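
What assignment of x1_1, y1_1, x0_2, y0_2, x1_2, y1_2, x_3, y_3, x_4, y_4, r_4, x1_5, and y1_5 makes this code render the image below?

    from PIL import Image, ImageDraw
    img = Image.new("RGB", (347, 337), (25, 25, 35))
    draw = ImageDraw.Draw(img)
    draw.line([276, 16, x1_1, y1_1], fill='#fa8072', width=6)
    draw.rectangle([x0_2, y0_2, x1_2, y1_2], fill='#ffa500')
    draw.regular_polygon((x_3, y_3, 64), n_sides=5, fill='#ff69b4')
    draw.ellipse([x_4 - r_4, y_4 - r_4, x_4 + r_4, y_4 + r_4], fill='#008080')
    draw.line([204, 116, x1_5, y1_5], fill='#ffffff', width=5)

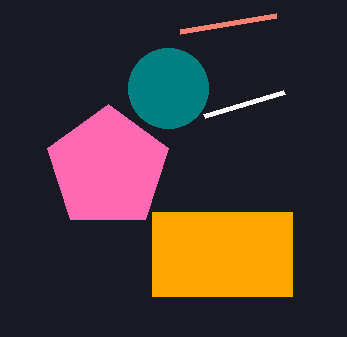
x1_1 = 180, y1_1 = 32, x0_2 = 152, y0_2 = 212, x1_2 = 292, y1_2 = 296, x_3 = 108, y_3 = 168, x_4 = 168, y_4 = 88, r_4 = 40, x1_5 = 284, y1_5 = 92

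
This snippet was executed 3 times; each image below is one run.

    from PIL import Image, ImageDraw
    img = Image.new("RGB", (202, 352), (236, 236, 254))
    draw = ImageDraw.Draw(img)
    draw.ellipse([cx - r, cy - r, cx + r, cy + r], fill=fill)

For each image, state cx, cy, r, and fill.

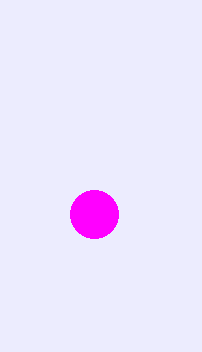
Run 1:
cx = 94; cy = 214; r = 24; fill = 'magenta'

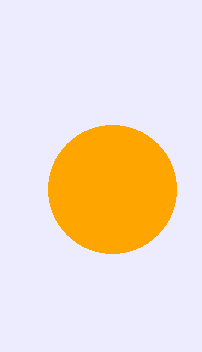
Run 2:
cx = 112
cy = 189
r = 64
fill = 'orange'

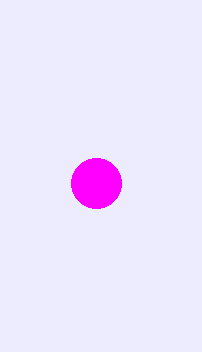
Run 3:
cx = 96; cy = 183; r = 25; fill = 'magenta'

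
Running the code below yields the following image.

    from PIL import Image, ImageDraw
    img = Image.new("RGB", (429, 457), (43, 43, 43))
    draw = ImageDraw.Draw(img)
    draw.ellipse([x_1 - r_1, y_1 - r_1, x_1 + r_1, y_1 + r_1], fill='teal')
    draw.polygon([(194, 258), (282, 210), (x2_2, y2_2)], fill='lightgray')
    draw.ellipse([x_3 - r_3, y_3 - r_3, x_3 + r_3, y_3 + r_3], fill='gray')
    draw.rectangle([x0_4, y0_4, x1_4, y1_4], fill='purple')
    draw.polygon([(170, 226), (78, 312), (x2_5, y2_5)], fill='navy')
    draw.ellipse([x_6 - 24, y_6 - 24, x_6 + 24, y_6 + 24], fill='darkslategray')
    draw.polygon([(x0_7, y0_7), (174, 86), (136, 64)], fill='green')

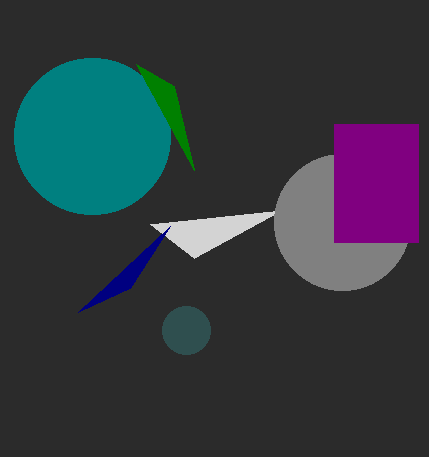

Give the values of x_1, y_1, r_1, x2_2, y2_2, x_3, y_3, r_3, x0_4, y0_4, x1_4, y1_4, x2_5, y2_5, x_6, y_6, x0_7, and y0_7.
x_1 = 92
y_1 = 136
r_1 = 78
x2_2 = 150
y2_2 = 224
x_3 = 342
y_3 = 222
r_3 = 68
x0_4 = 334
y0_4 = 124
x1_4 = 418
y1_4 = 242
x2_5 = 130
y2_5 = 288
x_6 = 186
y_6 = 330
x0_7 = 194
y0_7 = 170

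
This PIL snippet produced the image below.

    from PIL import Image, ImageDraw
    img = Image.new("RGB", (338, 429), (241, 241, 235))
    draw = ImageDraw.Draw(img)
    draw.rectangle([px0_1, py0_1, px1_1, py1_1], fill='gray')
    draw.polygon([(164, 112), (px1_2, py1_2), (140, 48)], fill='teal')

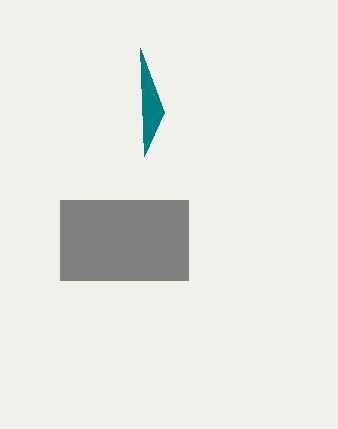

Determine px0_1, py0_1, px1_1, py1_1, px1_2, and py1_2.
px0_1 = 60
py0_1 = 200
px1_1 = 188
py1_1 = 280
px1_2 = 144
py1_2 = 156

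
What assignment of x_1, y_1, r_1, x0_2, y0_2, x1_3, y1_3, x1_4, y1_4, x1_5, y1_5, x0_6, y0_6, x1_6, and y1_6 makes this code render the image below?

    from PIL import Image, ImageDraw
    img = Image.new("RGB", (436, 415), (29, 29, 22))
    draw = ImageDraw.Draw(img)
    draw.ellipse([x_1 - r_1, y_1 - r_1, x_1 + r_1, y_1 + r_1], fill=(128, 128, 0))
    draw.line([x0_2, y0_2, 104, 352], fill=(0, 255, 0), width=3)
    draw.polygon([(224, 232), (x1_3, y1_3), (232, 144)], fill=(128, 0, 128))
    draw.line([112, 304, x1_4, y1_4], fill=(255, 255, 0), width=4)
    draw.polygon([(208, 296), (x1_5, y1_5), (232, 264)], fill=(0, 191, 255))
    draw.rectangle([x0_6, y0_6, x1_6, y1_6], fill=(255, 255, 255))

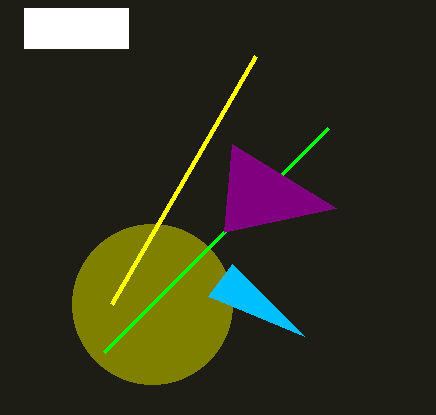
x_1 = 152
y_1 = 304
r_1 = 80
x0_2 = 328
y0_2 = 128
x1_3 = 336
y1_3 = 208
x1_4 = 256
y1_4 = 56
x1_5 = 304
y1_5 = 336
x0_6 = 24
y0_6 = 8
x1_6 = 128
y1_6 = 48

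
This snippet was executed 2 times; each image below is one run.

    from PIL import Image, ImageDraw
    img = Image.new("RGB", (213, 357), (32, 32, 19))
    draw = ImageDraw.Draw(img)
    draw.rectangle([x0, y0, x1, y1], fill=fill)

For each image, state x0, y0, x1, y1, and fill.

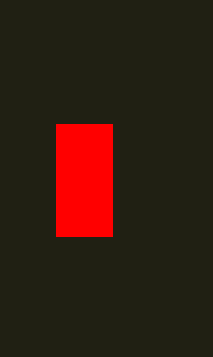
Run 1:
x0 = 56; y0 = 124; x1 = 112; y1 = 236; fill = 'red'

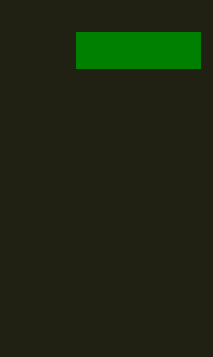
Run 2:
x0 = 76
y0 = 32
x1 = 200
y1 = 68
fill = 'green'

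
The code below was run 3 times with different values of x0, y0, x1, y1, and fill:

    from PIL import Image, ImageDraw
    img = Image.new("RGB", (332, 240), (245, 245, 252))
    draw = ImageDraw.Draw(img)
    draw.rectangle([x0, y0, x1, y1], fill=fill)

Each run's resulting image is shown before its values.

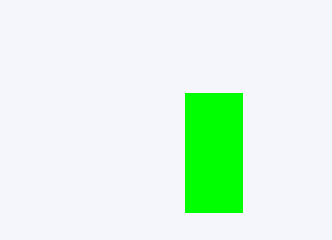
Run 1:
x0 = 185, y0 = 93, x1 = 242, y1 = 212, fill = 'lime'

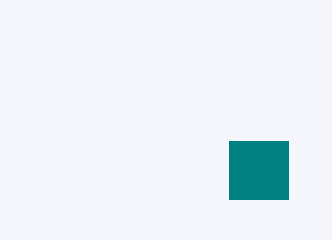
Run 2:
x0 = 229, y0 = 141, x1 = 288, y1 = 199, fill = 'teal'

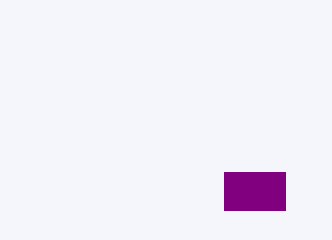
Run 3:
x0 = 224
y0 = 172
x1 = 285
y1 = 210
fill = 'purple'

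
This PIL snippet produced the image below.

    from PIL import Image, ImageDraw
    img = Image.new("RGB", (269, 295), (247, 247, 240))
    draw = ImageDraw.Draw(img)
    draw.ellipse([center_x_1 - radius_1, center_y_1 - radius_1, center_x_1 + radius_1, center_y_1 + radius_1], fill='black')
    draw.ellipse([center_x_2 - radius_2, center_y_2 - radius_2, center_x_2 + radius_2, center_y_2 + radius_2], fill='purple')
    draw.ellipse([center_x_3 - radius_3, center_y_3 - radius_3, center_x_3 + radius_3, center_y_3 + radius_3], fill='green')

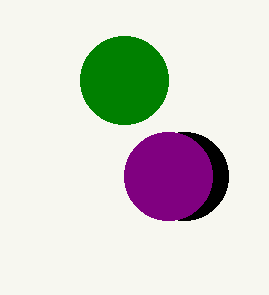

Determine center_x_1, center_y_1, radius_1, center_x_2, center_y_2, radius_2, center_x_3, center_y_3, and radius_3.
center_x_1 = 184
center_y_1 = 176
radius_1 = 44
center_x_2 = 168
center_y_2 = 176
radius_2 = 44
center_x_3 = 124
center_y_3 = 80
radius_3 = 44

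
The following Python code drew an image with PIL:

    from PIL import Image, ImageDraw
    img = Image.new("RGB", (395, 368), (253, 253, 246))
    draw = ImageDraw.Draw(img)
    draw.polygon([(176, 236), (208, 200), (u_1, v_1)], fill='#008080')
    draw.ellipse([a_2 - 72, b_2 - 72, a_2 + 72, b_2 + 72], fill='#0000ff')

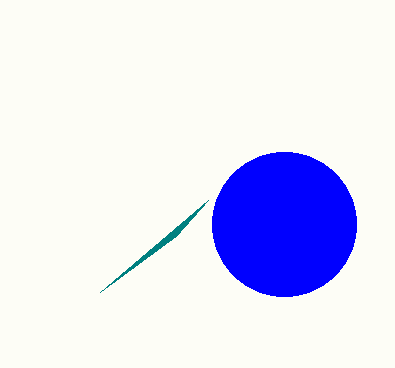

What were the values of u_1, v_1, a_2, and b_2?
u_1 = 100
v_1 = 292
a_2 = 284
b_2 = 224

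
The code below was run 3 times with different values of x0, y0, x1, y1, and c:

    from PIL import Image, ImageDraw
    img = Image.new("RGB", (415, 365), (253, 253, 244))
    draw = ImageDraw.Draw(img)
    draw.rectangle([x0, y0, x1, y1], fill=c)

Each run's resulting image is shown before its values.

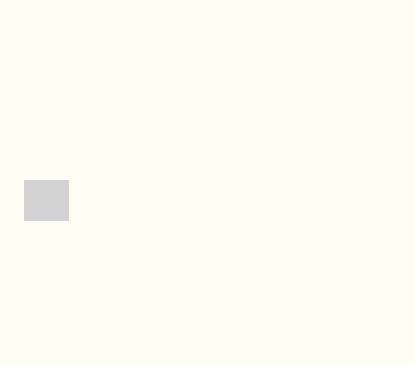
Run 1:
x0 = 24
y0 = 180
x1 = 68
y1 = 220
c = 'lightgray'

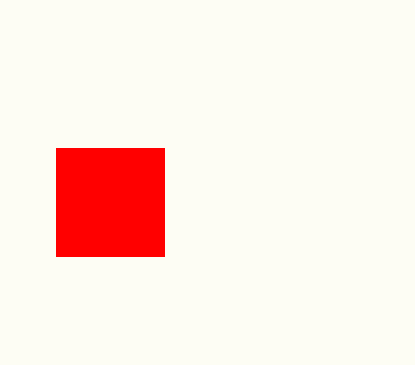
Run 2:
x0 = 56; y0 = 148; x1 = 164; y1 = 256; c = 'red'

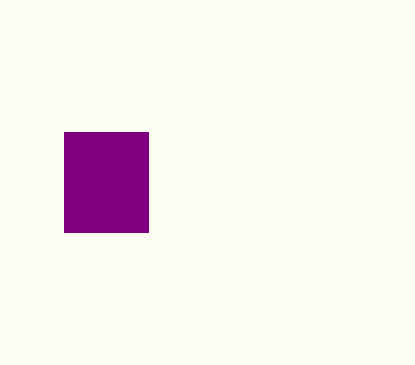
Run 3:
x0 = 64
y0 = 132
x1 = 148
y1 = 232
c = 'purple'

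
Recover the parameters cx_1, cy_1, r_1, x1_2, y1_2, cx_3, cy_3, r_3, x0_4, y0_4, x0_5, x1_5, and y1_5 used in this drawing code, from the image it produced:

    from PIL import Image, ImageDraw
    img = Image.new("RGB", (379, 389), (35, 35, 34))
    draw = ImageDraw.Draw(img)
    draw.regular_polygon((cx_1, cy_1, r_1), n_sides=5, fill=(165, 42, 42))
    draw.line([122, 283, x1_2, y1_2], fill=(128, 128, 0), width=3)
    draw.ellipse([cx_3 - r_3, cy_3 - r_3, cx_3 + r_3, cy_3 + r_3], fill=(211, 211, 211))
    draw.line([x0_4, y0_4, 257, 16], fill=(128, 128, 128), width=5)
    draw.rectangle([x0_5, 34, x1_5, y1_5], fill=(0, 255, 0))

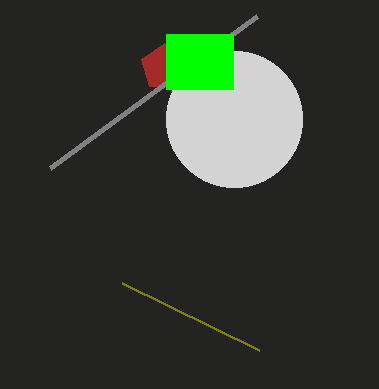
cx_1 = 164; cy_1 = 67; r_1 = 24; x1_2 = 259; y1_2 = 350; cx_3 = 234; cy_3 = 119; r_3 = 68; x0_4 = 50; y0_4 = 168; x0_5 = 166; x1_5 = 233; y1_5 = 89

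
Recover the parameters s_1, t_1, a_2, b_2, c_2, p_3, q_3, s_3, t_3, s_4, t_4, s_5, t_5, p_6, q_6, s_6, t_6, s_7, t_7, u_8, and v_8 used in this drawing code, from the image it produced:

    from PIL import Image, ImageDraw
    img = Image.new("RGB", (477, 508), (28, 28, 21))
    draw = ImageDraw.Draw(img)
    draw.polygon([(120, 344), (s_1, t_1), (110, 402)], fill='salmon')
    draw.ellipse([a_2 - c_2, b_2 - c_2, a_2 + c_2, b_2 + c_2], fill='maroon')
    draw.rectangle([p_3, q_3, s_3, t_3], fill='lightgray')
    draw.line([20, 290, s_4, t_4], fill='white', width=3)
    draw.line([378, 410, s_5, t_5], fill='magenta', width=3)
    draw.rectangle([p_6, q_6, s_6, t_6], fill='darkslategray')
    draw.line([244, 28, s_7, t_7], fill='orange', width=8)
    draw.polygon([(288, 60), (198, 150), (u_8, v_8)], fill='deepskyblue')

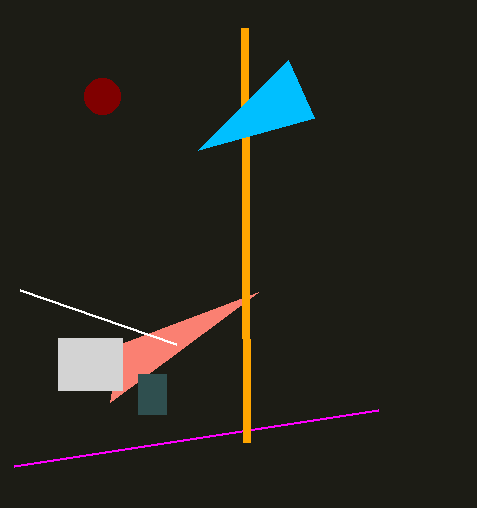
s_1 = 258, t_1 = 292, a_2 = 102, b_2 = 96, c_2 = 18, p_3 = 58, q_3 = 338, s_3 = 122, t_3 = 390, s_4 = 176, t_4 = 344, s_5 = 14, t_5 = 466, p_6 = 138, q_6 = 374, s_6 = 166, t_6 = 414, s_7 = 246, t_7 = 442, u_8 = 314, v_8 = 118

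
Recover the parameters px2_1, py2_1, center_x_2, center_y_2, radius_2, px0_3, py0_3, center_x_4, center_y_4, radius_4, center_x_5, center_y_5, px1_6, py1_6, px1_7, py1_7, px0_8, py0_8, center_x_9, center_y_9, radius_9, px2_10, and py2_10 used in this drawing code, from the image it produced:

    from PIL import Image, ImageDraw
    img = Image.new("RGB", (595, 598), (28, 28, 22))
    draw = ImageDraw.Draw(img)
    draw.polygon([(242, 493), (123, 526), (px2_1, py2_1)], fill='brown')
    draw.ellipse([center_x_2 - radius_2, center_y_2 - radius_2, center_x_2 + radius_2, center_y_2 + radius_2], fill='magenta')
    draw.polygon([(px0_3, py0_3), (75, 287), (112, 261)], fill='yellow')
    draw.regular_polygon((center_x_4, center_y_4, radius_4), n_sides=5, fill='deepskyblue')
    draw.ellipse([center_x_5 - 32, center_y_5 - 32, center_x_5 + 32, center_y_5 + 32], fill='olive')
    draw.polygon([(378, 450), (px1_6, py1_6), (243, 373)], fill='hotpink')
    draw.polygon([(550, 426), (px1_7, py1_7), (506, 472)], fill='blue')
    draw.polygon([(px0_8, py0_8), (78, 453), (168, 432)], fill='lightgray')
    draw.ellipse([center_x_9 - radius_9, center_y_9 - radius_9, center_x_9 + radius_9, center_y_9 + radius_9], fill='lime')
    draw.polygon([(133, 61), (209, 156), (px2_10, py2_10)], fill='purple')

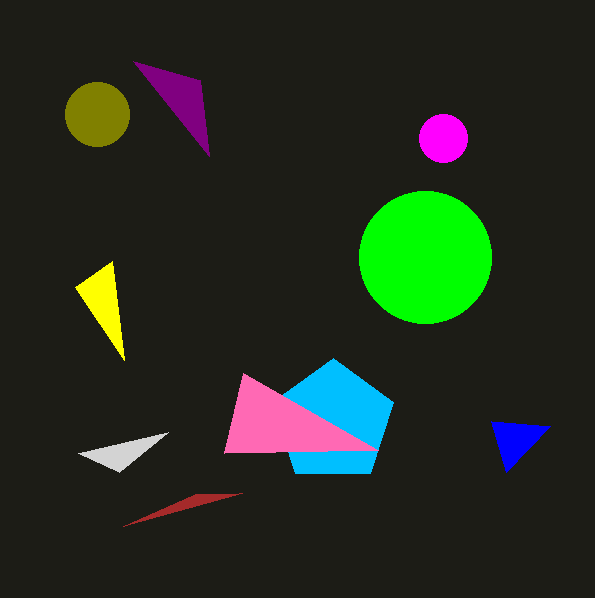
px2_1 = 195; py2_1 = 494; center_x_2 = 443; center_y_2 = 138; radius_2 = 24; px0_3 = 124; py0_3 = 360; center_x_4 = 333; center_y_4 = 422; radius_4 = 64; center_x_5 = 97; center_y_5 = 114; px1_6 = 224; py1_6 = 453; px1_7 = 491; py1_7 = 421; px0_8 = 119; py0_8 = 472; center_x_9 = 425; center_y_9 = 257; radius_9 = 66; px2_10 = 200; py2_10 = 80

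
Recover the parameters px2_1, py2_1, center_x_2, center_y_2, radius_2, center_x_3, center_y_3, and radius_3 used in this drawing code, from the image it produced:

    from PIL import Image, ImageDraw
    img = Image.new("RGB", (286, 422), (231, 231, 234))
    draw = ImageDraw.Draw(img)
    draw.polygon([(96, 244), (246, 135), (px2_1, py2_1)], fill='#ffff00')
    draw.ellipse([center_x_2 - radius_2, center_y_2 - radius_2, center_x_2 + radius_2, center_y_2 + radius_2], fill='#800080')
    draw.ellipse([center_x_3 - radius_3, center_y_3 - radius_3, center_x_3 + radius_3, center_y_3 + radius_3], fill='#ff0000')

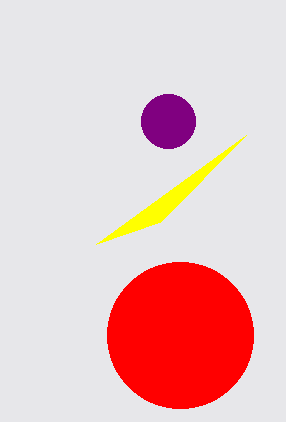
px2_1 = 160, py2_1 = 222, center_x_2 = 168, center_y_2 = 121, radius_2 = 27, center_x_3 = 180, center_y_3 = 335, radius_3 = 73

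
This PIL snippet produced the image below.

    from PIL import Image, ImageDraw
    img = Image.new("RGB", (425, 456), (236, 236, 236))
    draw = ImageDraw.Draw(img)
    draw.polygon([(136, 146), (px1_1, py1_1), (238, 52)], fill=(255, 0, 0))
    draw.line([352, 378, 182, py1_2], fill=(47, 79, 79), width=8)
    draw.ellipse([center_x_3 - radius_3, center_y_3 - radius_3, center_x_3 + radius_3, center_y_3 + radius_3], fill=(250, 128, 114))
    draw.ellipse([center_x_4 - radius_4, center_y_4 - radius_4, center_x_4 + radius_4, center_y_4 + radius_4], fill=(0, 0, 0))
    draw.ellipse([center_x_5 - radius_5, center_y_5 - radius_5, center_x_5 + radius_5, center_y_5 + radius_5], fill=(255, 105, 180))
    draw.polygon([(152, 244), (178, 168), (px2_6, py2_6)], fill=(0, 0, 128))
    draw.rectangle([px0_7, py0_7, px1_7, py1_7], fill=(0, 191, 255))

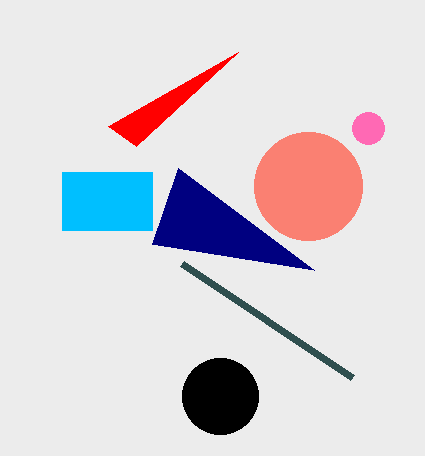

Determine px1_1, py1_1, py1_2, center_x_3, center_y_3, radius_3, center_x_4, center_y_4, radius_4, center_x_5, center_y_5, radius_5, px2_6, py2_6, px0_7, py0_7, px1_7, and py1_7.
px1_1 = 108
py1_1 = 126
py1_2 = 264
center_x_3 = 308
center_y_3 = 186
radius_3 = 54
center_x_4 = 220
center_y_4 = 396
radius_4 = 38
center_x_5 = 368
center_y_5 = 128
radius_5 = 16
px2_6 = 314
py2_6 = 270
px0_7 = 62
py0_7 = 172
px1_7 = 152
py1_7 = 230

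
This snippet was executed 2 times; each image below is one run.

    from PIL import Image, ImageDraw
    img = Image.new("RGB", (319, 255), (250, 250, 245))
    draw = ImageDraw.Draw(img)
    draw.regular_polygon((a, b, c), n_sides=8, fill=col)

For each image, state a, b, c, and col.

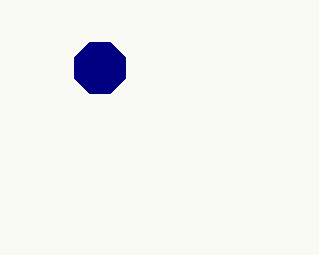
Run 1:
a = 100, b = 68, c = 28, col = 'navy'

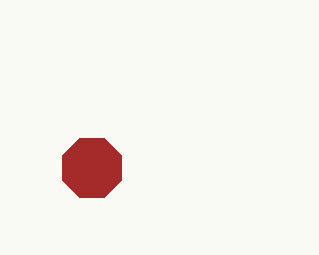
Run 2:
a = 92
b = 168
c = 32
col = 'brown'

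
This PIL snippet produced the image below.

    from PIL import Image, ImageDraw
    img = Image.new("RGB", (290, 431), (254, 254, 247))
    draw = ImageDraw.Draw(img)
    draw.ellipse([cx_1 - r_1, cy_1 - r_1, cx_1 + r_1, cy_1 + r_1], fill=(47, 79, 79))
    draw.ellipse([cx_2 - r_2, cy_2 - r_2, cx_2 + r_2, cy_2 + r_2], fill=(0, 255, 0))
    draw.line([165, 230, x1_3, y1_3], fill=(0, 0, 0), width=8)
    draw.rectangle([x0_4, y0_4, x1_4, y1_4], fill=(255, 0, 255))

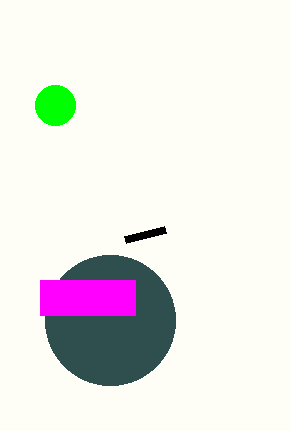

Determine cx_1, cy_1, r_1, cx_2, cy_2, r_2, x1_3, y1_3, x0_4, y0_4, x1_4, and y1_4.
cx_1 = 110
cy_1 = 320
r_1 = 65
cx_2 = 55
cy_2 = 105
r_2 = 20
x1_3 = 125
y1_3 = 240
x0_4 = 40
y0_4 = 280
x1_4 = 135
y1_4 = 315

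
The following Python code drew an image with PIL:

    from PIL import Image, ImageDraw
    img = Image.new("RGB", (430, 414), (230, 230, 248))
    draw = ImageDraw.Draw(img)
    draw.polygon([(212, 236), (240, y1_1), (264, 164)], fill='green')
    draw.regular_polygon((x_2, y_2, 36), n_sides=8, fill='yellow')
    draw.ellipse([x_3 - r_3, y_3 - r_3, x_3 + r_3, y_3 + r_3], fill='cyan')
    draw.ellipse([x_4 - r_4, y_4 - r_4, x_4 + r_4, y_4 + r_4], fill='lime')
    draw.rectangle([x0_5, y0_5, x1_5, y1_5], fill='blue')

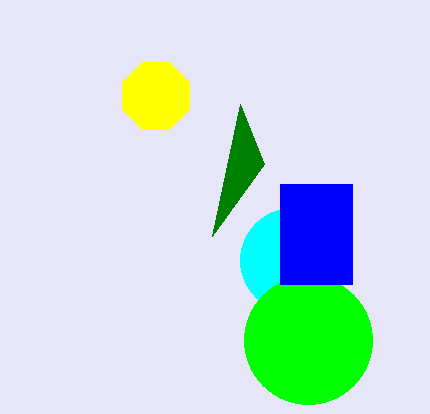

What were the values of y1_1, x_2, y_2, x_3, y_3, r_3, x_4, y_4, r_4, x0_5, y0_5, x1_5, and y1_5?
y1_1 = 104
x_2 = 156
y_2 = 96
x_3 = 292
y_3 = 260
r_3 = 52
x_4 = 308
y_4 = 340
r_4 = 64
x0_5 = 280
y0_5 = 184
x1_5 = 352
y1_5 = 284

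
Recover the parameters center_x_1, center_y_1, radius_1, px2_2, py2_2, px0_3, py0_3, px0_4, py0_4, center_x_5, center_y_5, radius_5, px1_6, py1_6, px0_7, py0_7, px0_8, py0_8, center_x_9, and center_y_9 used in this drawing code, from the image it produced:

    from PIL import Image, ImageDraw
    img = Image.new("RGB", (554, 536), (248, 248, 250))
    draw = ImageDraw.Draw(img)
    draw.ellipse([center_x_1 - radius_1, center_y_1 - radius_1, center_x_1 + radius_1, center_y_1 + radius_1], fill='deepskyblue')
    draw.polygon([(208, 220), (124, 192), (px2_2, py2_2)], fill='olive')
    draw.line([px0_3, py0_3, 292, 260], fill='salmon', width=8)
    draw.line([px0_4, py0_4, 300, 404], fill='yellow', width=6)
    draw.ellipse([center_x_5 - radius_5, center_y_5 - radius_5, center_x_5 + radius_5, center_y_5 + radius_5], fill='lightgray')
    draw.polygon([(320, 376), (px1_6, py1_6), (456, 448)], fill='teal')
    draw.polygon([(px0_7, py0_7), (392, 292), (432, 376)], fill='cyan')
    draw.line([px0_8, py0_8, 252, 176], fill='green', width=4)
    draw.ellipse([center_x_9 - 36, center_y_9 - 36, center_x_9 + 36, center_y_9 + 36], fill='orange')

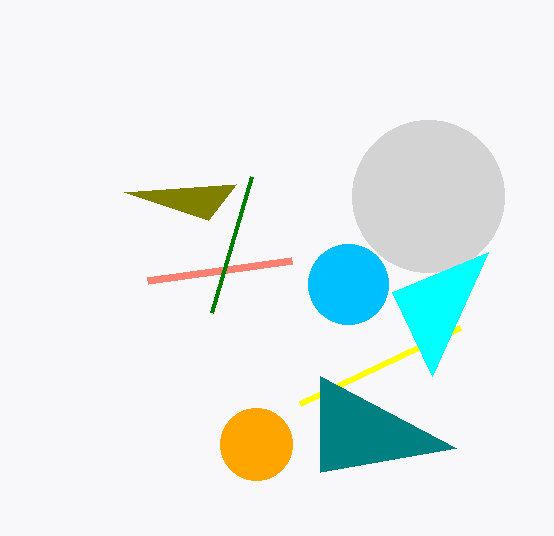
center_x_1 = 348, center_y_1 = 284, radius_1 = 40, px2_2 = 236, py2_2 = 184, px0_3 = 148, py0_3 = 280, px0_4 = 460, py0_4 = 328, center_x_5 = 428, center_y_5 = 196, radius_5 = 76, px1_6 = 320, py1_6 = 472, px0_7 = 488, py0_7 = 252, px0_8 = 212, py0_8 = 312, center_x_9 = 256, center_y_9 = 444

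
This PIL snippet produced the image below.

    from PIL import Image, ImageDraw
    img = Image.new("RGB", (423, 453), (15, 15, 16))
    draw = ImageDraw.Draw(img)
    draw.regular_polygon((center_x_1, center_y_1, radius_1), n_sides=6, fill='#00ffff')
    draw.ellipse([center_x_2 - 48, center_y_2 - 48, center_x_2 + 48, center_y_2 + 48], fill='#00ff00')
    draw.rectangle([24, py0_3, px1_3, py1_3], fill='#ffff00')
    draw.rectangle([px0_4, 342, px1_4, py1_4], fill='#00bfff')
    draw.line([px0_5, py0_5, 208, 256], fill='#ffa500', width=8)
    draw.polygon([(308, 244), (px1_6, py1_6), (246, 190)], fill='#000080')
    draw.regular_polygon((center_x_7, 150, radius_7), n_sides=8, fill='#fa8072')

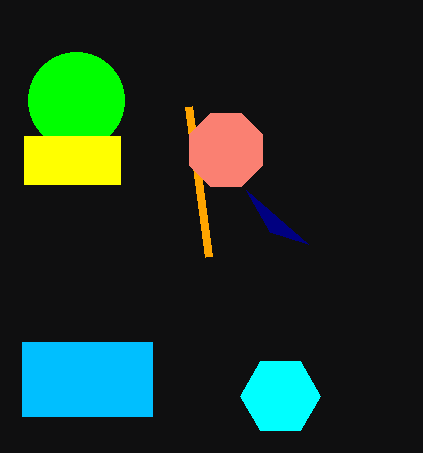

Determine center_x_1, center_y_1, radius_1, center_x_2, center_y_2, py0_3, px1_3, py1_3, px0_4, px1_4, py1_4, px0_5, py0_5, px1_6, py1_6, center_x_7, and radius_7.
center_x_1 = 280; center_y_1 = 396; radius_1 = 40; center_x_2 = 76; center_y_2 = 100; py0_3 = 136; px1_3 = 120; py1_3 = 184; px0_4 = 22; px1_4 = 152; py1_4 = 416; px0_5 = 188; py0_5 = 106; px1_6 = 270; py1_6 = 232; center_x_7 = 226; radius_7 = 40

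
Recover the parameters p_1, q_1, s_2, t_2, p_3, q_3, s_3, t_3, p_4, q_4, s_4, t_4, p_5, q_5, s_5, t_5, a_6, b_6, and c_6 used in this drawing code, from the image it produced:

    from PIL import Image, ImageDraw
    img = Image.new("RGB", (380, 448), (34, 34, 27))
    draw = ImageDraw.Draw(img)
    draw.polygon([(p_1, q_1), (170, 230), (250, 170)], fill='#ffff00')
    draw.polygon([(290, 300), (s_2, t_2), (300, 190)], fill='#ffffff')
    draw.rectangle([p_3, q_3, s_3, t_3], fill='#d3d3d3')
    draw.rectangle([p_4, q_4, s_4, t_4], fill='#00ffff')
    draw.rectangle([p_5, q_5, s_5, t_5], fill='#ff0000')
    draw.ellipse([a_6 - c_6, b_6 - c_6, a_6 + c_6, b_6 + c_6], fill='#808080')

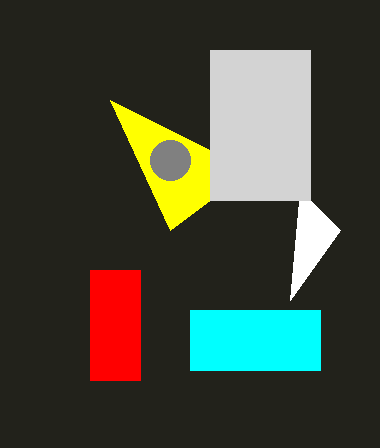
p_1 = 110
q_1 = 100
s_2 = 340
t_2 = 230
p_3 = 210
q_3 = 50
s_3 = 310
t_3 = 200
p_4 = 190
q_4 = 310
s_4 = 320
t_4 = 370
p_5 = 90
q_5 = 270
s_5 = 140
t_5 = 380
a_6 = 170
b_6 = 160
c_6 = 20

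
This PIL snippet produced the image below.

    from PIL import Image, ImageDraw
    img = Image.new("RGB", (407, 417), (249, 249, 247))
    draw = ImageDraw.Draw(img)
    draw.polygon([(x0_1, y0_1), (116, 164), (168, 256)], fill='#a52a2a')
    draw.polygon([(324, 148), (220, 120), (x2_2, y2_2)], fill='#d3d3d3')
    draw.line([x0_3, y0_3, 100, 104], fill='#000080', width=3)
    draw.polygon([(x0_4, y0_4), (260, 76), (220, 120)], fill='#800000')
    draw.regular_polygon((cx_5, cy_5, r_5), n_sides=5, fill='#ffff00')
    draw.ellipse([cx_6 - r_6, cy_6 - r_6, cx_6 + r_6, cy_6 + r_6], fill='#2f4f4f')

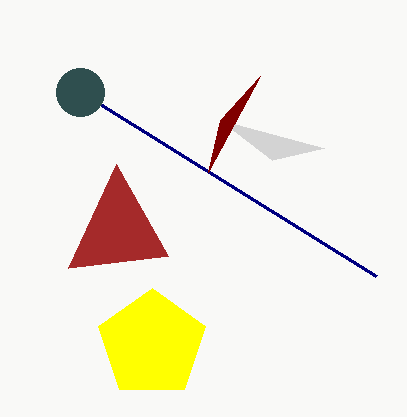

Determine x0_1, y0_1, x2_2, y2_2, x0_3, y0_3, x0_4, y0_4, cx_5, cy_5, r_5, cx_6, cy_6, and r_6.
x0_1 = 68
y0_1 = 268
x2_2 = 272
y2_2 = 160
x0_3 = 376
y0_3 = 276
x0_4 = 208
y0_4 = 172
cx_5 = 152
cy_5 = 344
r_5 = 56
cx_6 = 80
cy_6 = 92
r_6 = 24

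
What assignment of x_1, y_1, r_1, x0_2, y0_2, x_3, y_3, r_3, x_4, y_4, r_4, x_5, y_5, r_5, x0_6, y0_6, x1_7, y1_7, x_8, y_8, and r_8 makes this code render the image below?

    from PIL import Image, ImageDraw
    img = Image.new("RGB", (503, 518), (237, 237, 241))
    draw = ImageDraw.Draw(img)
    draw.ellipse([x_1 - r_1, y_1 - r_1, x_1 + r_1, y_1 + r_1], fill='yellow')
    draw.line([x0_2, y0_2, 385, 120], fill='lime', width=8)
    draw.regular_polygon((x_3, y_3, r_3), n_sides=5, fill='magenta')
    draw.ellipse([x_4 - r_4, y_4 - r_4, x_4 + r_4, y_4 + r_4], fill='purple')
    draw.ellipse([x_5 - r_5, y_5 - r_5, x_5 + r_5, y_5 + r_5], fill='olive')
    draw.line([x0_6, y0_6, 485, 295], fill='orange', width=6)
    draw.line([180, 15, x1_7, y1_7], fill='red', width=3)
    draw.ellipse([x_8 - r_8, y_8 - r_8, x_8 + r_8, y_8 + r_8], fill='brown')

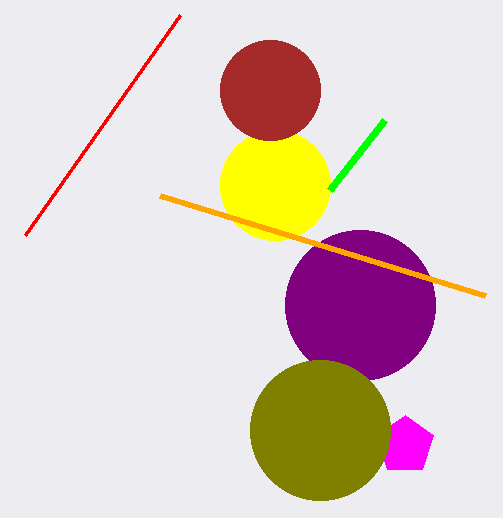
x_1 = 275, y_1 = 185, r_1 = 55, x0_2 = 330, y0_2 = 190, x_3 = 405, y_3 = 445, r_3 = 30, x_4 = 360, y_4 = 305, r_4 = 75, x_5 = 320, y_5 = 430, r_5 = 70, x0_6 = 160, y0_6 = 195, x1_7 = 25, y1_7 = 235, x_8 = 270, y_8 = 90, r_8 = 50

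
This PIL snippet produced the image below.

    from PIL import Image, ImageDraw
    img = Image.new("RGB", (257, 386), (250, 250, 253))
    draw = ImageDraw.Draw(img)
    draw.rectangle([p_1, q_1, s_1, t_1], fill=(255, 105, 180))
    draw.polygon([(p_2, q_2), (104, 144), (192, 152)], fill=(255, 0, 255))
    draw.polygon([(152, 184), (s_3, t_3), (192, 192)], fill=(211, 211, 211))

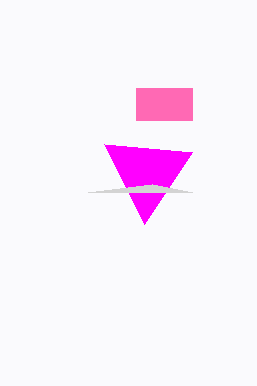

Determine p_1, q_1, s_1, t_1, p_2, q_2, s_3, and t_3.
p_1 = 136
q_1 = 88
s_1 = 192
t_1 = 120
p_2 = 144
q_2 = 224
s_3 = 88
t_3 = 192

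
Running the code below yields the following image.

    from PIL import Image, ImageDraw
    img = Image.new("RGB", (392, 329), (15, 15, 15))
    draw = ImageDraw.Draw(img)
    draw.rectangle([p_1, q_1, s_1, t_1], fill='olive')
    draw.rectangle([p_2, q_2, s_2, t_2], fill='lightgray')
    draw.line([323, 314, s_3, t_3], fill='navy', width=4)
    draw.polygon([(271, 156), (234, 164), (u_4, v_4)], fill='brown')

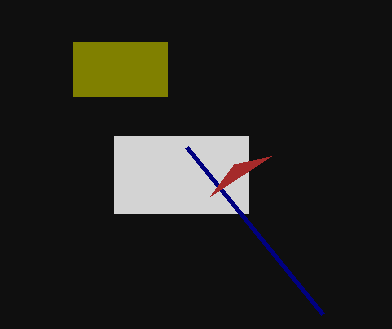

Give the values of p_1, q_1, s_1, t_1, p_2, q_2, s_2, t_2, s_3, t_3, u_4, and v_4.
p_1 = 73
q_1 = 42
s_1 = 167
t_1 = 96
p_2 = 114
q_2 = 136
s_2 = 248
t_2 = 213
s_3 = 187
t_3 = 147
u_4 = 210
v_4 = 196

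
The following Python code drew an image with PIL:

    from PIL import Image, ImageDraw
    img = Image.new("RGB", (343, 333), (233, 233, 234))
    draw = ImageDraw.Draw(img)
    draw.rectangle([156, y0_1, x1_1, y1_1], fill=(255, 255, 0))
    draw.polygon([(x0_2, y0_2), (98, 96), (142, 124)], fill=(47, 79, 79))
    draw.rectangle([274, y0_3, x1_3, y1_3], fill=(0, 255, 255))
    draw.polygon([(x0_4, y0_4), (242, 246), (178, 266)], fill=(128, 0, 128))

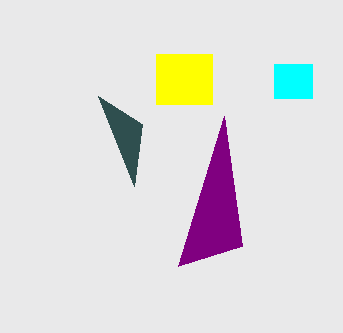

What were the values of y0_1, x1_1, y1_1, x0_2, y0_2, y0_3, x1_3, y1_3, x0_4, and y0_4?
y0_1 = 54; x1_1 = 212; y1_1 = 104; x0_2 = 134; y0_2 = 186; y0_3 = 64; x1_3 = 312; y1_3 = 98; x0_4 = 224; y0_4 = 116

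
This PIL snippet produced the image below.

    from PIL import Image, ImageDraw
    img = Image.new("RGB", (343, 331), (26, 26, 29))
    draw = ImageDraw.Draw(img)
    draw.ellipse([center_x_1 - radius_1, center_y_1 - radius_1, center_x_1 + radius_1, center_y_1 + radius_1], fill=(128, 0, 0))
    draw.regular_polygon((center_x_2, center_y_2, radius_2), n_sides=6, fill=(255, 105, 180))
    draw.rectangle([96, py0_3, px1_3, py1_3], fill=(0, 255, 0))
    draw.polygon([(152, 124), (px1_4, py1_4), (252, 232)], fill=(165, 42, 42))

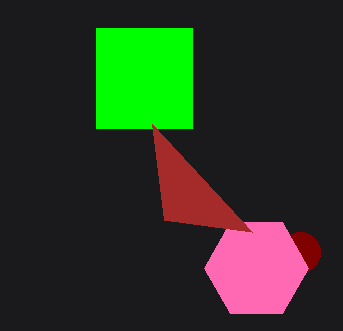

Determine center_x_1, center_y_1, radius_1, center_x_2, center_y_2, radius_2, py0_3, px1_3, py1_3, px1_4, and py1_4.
center_x_1 = 300
center_y_1 = 252
radius_1 = 20
center_x_2 = 256
center_y_2 = 268
radius_2 = 52
py0_3 = 28
px1_3 = 192
py1_3 = 128
px1_4 = 164
py1_4 = 220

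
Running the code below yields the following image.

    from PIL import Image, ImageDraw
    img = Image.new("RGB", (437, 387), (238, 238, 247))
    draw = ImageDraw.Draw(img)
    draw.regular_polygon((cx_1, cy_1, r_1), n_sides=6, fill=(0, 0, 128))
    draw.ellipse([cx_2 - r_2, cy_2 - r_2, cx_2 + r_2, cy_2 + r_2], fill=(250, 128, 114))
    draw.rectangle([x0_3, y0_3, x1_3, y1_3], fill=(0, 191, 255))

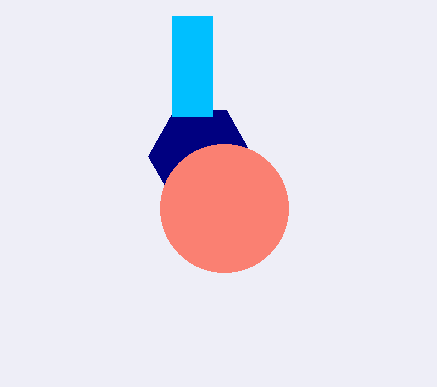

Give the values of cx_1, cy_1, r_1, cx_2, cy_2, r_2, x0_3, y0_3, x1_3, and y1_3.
cx_1 = 200, cy_1 = 156, r_1 = 52, cx_2 = 224, cy_2 = 208, r_2 = 64, x0_3 = 172, y0_3 = 16, x1_3 = 212, y1_3 = 116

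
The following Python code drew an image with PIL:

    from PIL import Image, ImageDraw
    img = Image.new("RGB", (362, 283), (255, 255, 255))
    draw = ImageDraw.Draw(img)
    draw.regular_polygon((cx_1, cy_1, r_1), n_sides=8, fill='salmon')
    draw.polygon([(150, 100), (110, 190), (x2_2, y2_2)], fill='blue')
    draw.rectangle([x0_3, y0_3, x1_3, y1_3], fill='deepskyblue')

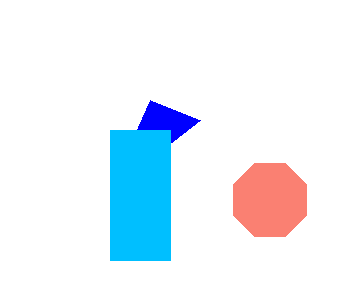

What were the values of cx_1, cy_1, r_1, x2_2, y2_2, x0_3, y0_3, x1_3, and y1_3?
cx_1 = 270
cy_1 = 200
r_1 = 40
x2_2 = 200
y2_2 = 120
x0_3 = 110
y0_3 = 130
x1_3 = 170
y1_3 = 260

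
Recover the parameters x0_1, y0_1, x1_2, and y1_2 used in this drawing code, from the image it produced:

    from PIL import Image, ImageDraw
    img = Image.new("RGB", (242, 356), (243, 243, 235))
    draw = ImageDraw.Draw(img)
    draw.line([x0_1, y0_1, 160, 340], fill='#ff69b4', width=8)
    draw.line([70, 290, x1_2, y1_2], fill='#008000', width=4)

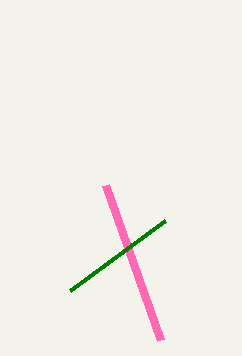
x0_1 = 105
y0_1 = 185
x1_2 = 165
y1_2 = 220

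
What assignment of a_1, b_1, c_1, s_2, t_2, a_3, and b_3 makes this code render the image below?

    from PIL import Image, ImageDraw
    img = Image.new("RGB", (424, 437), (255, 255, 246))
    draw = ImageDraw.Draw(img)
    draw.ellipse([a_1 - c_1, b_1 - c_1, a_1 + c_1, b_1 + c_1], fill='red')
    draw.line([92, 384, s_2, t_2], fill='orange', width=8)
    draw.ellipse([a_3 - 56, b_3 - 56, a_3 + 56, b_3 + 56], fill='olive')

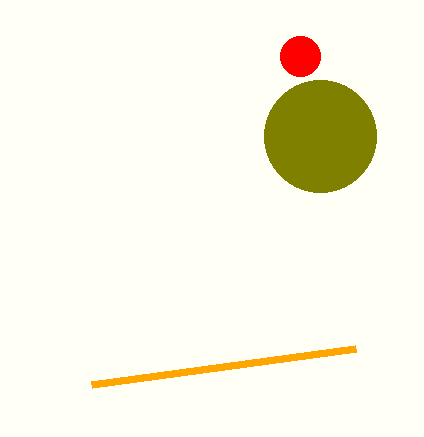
a_1 = 300; b_1 = 56; c_1 = 20; s_2 = 356; t_2 = 348; a_3 = 320; b_3 = 136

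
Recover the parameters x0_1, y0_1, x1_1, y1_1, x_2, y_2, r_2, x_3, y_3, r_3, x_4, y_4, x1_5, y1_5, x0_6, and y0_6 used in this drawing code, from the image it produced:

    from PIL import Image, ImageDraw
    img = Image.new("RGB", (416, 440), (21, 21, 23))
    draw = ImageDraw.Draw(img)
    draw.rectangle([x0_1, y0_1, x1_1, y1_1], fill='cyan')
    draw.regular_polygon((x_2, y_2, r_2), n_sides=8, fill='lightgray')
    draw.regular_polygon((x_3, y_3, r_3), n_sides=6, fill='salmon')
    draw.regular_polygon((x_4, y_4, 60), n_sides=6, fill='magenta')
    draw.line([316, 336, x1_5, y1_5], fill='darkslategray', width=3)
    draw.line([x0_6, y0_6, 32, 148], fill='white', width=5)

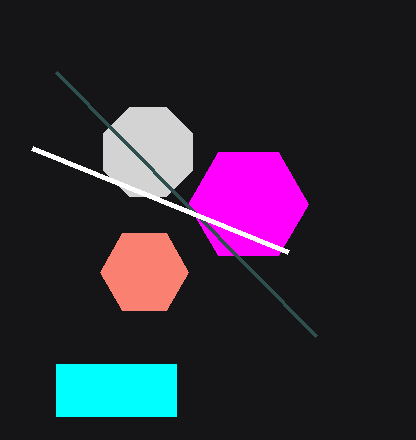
x0_1 = 56, y0_1 = 364, x1_1 = 176, y1_1 = 416, x_2 = 148, y_2 = 152, r_2 = 48, x_3 = 144, y_3 = 272, r_3 = 44, x_4 = 248, y_4 = 204, x1_5 = 56, y1_5 = 72, x0_6 = 288, y0_6 = 252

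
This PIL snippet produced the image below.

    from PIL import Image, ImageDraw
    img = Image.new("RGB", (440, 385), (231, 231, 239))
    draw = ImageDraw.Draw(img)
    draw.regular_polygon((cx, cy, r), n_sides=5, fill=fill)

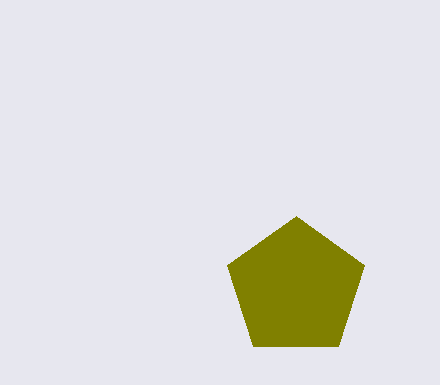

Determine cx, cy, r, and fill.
cx = 296; cy = 288; r = 72; fill = 'olive'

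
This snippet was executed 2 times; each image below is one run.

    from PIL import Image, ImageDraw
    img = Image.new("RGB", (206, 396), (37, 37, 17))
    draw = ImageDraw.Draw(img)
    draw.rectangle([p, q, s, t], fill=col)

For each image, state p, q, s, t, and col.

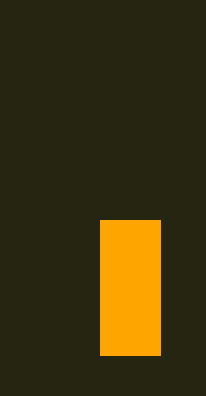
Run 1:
p = 100
q = 220
s = 160
t = 355
col = 'orange'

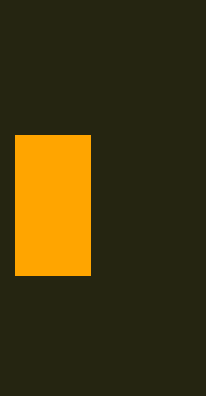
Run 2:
p = 15; q = 135; s = 90; t = 275; col = 'orange'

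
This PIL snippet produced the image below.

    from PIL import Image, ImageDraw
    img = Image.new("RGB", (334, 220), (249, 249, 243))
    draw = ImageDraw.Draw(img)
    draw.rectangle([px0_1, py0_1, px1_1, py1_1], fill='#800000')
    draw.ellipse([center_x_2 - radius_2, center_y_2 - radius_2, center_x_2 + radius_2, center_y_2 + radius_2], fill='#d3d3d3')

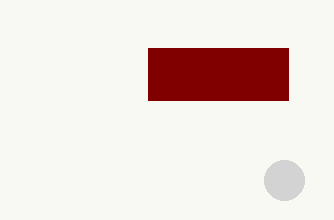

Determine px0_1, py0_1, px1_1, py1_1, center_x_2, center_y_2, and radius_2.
px0_1 = 148; py0_1 = 48; px1_1 = 288; py1_1 = 100; center_x_2 = 284; center_y_2 = 180; radius_2 = 20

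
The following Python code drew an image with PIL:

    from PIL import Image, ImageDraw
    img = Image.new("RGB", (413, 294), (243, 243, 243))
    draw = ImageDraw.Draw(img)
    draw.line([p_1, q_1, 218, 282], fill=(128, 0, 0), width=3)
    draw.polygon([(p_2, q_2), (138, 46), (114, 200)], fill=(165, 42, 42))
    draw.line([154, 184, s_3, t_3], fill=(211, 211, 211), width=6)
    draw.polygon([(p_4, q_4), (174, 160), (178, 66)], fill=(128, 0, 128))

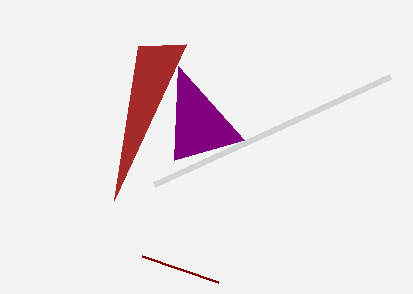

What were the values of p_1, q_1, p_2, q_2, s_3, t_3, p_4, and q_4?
p_1 = 142, q_1 = 256, p_2 = 186, q_2 = 44, s_3 = 390, t_3 = 76, p_4 = 244, q_4 = 140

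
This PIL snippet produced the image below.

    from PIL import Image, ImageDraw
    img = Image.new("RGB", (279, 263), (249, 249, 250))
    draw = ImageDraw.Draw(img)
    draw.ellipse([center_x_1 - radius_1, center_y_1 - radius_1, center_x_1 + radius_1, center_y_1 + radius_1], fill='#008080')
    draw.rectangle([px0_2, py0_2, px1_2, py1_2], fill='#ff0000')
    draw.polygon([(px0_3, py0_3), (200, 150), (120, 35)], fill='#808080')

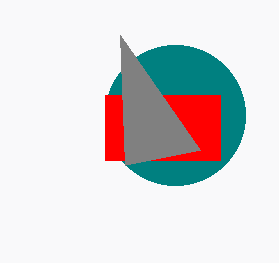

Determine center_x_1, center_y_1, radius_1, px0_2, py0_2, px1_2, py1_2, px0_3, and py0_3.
center_x_1 = 175; center_y_1 = 115; radius_1 = 70; px0_2 = 105; py0_2 = 95; px1_2 = 220; py1_2 = 160; px0_3 = 125; py0_3 = 165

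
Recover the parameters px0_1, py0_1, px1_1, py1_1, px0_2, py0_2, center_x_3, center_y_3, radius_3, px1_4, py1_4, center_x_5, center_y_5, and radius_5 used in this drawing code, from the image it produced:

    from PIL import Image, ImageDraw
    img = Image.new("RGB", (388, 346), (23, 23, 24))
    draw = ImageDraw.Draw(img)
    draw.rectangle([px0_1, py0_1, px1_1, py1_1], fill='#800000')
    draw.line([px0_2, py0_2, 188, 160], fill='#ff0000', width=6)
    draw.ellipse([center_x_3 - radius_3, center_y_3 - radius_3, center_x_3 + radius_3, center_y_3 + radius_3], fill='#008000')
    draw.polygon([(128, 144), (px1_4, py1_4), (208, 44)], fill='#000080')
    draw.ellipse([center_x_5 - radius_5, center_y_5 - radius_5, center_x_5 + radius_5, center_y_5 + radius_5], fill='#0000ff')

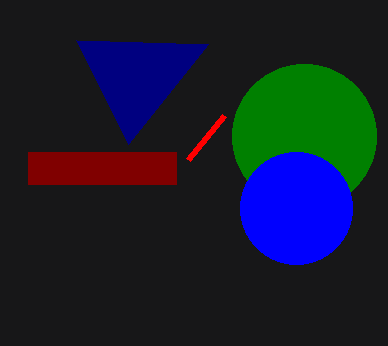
px0_1 = 28, py0_1 = 152, px1_1 = 176, py1_1 = 184, px0_2 = 224, py0_2 = 116, center_x_3 = 304, center_y_3 = 136, radius_3 = 72, px1_4 = 76, py1_4 = 40, center_x_5 = 296, center_y_5 = 208, radius_5 = 56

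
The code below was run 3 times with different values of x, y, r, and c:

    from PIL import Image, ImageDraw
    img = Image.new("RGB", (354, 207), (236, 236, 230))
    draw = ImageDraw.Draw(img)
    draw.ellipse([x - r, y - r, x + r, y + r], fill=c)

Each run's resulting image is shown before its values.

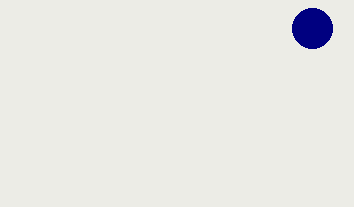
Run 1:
x = 312, y = 28, r = 20, c = 'navy'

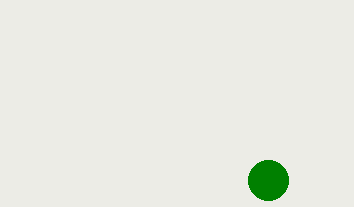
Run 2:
x = 268; y = 180; r = 20; c = 'green'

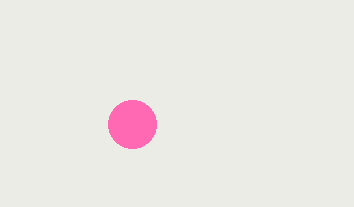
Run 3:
x = 132, y = 124, r = 24, c = 'hotpink'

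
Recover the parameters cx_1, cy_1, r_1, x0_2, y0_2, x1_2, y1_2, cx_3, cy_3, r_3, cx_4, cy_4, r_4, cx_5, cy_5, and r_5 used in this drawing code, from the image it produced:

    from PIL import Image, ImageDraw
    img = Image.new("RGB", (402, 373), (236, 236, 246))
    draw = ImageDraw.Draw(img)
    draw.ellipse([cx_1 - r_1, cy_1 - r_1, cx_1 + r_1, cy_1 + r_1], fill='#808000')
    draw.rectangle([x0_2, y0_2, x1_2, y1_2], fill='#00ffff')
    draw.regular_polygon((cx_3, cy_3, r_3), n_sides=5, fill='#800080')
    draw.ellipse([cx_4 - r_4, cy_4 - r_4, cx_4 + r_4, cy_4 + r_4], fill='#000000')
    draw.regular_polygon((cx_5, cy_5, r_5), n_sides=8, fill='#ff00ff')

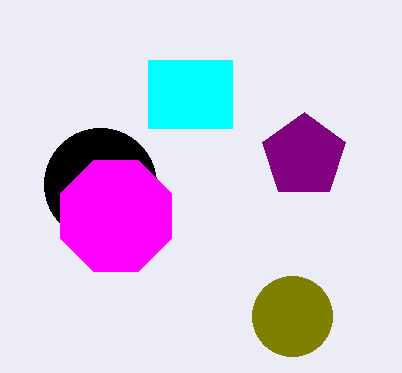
cx_1 = 292, cy_1 = 316, r_1 = 40, x0_2 = 148, y0_2 = 60, x1_2 = 232, y1_2 = 128, cx_3 = 304, cy_3 = 156, r_3 = 44, cx_4 = 100, cy_4 = 184, r_4 = 56, cx_5 = 116, cy_5 = 216, r_5 = 60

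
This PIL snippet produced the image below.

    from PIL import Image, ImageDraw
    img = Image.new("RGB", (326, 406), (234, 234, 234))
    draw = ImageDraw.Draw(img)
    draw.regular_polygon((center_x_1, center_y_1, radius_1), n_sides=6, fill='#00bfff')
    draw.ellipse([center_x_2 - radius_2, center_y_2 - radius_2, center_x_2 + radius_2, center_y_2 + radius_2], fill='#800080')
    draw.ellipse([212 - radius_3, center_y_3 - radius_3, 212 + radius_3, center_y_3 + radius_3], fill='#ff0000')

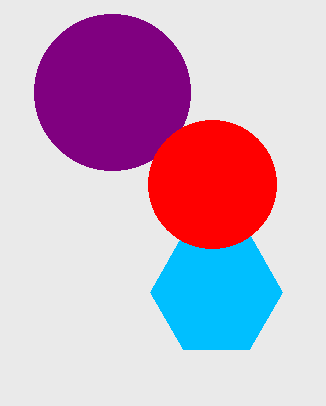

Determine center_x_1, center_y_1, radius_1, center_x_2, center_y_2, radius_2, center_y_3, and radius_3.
center_x_1 = 216
center_y_1 = 292
radius_1 = 66
center_x_2 = 112
center_y_2 = 92
radius_2 = 78
center_y_3 = 184
radius_3 = 64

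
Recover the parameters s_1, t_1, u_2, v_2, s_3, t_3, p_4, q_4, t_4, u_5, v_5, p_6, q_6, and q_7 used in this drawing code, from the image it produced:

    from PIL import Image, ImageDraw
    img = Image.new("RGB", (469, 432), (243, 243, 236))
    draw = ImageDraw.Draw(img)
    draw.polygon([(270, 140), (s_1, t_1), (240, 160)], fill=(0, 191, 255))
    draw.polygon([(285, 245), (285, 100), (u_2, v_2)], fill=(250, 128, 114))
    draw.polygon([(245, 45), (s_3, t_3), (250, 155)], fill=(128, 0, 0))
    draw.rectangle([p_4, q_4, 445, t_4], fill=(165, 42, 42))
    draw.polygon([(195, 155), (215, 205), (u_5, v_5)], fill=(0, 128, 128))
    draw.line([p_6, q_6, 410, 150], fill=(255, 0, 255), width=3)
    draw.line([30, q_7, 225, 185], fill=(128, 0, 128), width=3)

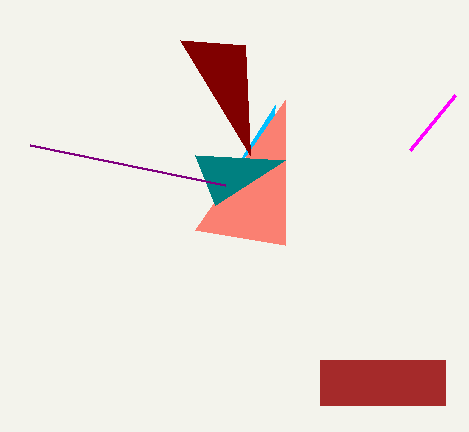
s_1 = 275, t_1 = 105, u_2 = 195, v_2 = 230, s_3 = 180, t_3 = 40, p_4 = 320, q_4 = 360, t_4 = 405, u_5 = 285, v_5 = 160, p_6 = 455, q_6 = 95, q_7 = 145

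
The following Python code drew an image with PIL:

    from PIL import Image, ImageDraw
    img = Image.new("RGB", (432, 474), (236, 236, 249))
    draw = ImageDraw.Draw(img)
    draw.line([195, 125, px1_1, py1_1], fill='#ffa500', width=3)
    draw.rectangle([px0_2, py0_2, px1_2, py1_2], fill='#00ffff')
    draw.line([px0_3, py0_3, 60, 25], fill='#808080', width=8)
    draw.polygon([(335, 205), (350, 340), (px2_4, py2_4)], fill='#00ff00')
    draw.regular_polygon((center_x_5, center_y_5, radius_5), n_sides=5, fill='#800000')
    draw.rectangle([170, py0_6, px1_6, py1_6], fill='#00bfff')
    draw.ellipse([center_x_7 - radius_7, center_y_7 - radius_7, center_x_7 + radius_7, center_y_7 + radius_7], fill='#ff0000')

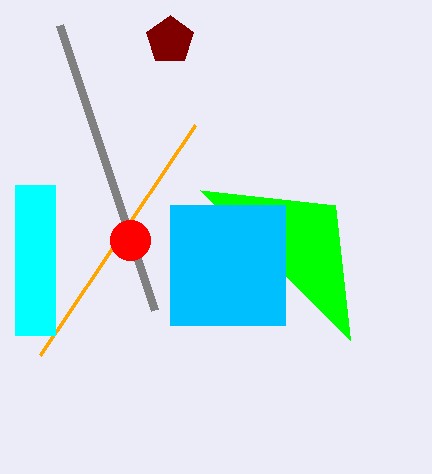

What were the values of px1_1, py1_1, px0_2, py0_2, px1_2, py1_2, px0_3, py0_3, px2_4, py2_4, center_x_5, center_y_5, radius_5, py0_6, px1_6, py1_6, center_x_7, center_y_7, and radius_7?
px1_1 = 40, py1_1 = 355, px0_2 = 15, py0_2 = 185, px1_2 = 55, py1_2 = 335, px0_3 = 155, py0_3 = 310, px2_4 = 200, py2_4 = 190, center_x_5 = 170, center_y_5 = 40, radius_5 = 25, py0_6 = 205, px1_6 = 285, py1_6 = 325, center_x_7 = 130, center_y_7 = 240, radius_7 = 20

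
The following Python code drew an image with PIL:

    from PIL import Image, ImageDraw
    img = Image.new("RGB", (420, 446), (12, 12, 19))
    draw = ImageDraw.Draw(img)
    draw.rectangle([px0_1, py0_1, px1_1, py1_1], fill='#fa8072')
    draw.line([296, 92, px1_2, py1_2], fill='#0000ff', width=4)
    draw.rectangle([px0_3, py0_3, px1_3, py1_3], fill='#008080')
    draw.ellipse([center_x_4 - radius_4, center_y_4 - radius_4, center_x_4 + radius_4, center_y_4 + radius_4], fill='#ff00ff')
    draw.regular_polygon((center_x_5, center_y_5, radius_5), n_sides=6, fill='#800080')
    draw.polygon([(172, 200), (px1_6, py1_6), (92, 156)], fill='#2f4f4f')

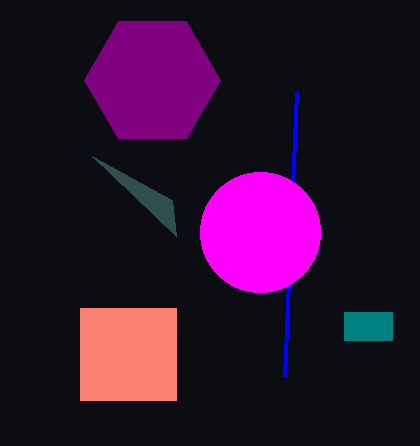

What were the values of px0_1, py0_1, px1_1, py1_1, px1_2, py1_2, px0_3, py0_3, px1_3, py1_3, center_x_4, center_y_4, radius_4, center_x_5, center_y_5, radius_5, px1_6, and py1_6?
px0_1 = 80; py0_1 = 308; px1_1 = 176; py1_1 = 400; px1_2 = 284; py1_2 = 376; px0_3 = 344; py0_3 = 312; px1_3 = 392; py1_3 = 340; center_x_4 = 260; center_y_4 = 232; radius_4 = 60; center_x_5 = 152; center_y_5 = 80; radius_5 = 68; px1_6 = 176; py1_6 = 236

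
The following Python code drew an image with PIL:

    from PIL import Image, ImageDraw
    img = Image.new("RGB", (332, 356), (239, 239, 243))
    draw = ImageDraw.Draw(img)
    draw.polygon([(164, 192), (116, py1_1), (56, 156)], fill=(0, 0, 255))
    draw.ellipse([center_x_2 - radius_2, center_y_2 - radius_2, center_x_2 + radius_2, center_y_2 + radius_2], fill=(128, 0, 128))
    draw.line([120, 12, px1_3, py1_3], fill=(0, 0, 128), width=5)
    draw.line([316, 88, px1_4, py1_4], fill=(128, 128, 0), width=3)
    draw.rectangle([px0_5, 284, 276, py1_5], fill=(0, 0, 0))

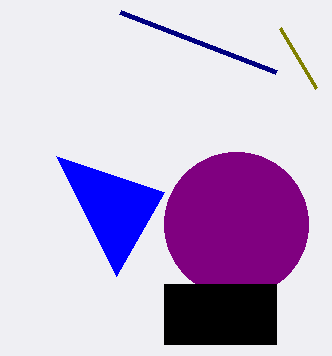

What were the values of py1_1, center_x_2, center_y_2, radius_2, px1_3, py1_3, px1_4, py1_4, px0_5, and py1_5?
py1_1 = 276, center_x_2 = 236, center_y_2 = 224, radius_2 = 72, px1_3 = 276, py1_3 = 72, px1_4 = 280, py1_4 = 28, px0_5 = 164, py1_5 = 344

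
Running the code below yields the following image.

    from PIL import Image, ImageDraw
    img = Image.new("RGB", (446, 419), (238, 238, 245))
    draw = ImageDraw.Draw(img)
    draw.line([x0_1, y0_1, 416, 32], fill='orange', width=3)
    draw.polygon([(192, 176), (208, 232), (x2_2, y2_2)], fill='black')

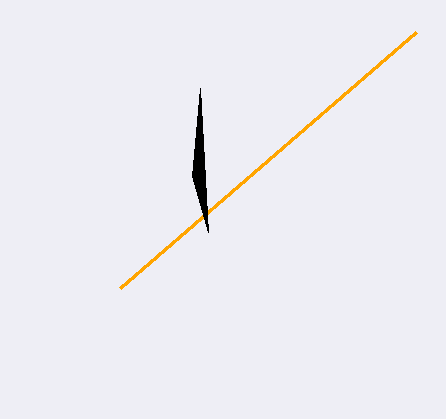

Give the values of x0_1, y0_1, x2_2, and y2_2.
x0_1 = 120
y0_1 = 288
x2_2 = 200
y2_2 = 88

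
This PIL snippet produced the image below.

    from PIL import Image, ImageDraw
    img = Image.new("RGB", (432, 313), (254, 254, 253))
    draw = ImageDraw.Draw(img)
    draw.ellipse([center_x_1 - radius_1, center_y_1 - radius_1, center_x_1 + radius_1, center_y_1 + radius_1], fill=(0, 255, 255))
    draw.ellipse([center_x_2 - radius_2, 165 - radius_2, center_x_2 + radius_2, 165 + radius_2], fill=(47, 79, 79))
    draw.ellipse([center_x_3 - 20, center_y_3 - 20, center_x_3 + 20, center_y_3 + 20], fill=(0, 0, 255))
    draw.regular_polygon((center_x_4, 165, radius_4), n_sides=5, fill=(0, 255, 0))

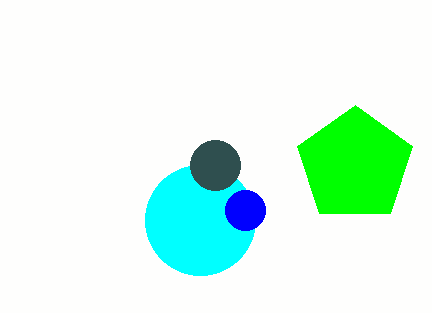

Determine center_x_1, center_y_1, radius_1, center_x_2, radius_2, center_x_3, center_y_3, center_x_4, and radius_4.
center_x_1 = 200, center_y_1 = 220, radius_1 = 55, center_x_2 = 215, radius_2 = 25, center_x_3 = 245, center_y_3 = 210, center_x_4 = 355, radius_4 = 60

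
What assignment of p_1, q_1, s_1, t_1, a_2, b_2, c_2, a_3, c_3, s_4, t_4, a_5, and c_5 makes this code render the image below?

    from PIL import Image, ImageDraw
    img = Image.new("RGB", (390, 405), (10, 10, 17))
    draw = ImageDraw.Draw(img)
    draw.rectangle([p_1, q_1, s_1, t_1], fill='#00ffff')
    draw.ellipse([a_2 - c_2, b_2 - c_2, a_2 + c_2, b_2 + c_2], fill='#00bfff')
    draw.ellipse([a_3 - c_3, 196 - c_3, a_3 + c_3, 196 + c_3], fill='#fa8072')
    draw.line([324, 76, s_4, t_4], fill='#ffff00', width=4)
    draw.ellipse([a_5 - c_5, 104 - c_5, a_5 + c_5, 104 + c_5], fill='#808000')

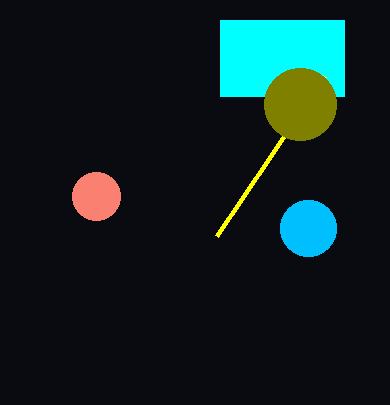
p_1 = 220, q_1 = 20, s_1 = 344, t_1 = 96, a_2 = 308, b_2 = 228, c_2 = 28, a_3 = 96, c_3 = 24, s_4 = 216, t_4 = 236, a_5 = 300, c_5 = 36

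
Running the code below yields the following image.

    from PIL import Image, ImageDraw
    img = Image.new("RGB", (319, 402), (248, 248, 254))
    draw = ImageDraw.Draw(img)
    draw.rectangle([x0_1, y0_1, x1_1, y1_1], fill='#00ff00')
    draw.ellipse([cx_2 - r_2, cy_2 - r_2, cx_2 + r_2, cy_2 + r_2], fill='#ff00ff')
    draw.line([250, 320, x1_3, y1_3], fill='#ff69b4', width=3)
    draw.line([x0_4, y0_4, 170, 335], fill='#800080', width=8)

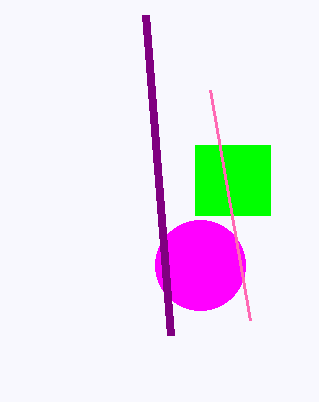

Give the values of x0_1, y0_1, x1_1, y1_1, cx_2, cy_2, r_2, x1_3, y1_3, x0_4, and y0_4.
x0_1 = 195
y0_1 = 145
x1_1 = 270
y1_1 = 215
cx_2 = 200
cy_2 = 265
r_2 = 45
x1_3 = 210
y1_3 = 90
x0_4 = 145
y0_4 = 15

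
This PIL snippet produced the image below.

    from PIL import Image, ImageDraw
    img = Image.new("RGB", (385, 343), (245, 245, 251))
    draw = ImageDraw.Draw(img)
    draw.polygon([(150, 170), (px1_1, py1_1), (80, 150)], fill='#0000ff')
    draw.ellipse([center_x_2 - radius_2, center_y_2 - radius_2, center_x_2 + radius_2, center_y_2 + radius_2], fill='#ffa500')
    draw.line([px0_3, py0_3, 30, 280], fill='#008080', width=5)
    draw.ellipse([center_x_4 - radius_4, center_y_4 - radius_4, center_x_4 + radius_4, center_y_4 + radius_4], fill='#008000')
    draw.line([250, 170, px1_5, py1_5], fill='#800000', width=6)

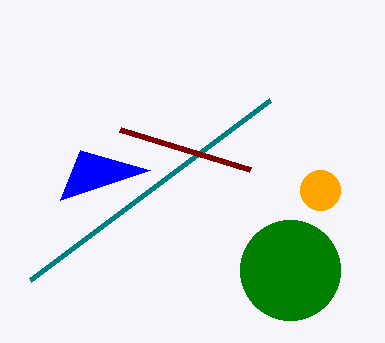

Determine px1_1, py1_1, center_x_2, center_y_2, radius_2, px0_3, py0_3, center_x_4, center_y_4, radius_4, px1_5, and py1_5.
px1_1 = 60
py1_1 = 200
center_x_2 = 320
center_y_2 = 190
radius_2 = 20
px0_3 = 270
py0_3 = 100
center_x_4 = 290
center_y_4 = 270
radius_4 = 50
px1_5 = 120
py1_5 = 130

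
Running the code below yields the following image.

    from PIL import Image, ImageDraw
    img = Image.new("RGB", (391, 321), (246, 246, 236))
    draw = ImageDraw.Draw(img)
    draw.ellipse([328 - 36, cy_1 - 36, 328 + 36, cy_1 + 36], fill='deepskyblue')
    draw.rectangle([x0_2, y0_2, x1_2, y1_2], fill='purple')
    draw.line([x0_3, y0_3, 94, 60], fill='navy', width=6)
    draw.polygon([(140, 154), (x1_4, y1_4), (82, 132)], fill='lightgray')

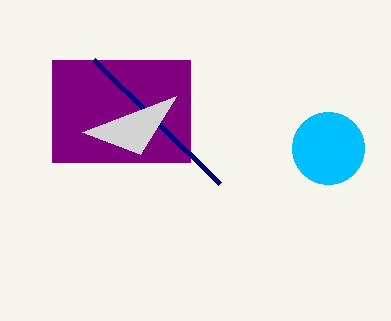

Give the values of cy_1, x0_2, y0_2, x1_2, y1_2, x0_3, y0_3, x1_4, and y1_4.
cy_1 = 148; x0_2 = 52; y0_2 = 60; x1_2 = 190; y1_2 = 162; x0_3 = 220; y0_3 = 184; x1_4 = 176; y1_4 = 96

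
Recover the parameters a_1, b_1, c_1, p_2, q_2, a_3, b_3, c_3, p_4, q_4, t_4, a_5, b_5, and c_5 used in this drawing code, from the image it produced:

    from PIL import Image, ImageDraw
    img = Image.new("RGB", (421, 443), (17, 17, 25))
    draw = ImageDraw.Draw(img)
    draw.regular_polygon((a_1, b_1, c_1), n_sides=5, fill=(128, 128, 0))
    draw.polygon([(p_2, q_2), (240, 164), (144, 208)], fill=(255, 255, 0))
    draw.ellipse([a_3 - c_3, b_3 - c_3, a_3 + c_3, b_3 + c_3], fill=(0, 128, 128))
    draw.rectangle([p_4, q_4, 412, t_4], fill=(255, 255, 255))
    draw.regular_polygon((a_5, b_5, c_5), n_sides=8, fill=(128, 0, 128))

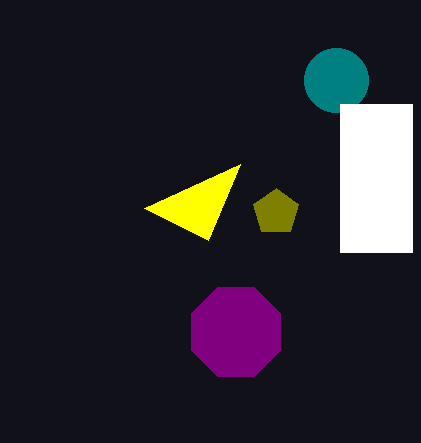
a_1 = 276
b_1 = 212
c_1 = 24
p_2 = 208
q_2 = 240
a_3 = 336
b_3 = 80
c_3 = 32
p_4 = 340
q_4 = 104
t_4 = 252
a_5 = 236
b_5 = 332
c_5 = 48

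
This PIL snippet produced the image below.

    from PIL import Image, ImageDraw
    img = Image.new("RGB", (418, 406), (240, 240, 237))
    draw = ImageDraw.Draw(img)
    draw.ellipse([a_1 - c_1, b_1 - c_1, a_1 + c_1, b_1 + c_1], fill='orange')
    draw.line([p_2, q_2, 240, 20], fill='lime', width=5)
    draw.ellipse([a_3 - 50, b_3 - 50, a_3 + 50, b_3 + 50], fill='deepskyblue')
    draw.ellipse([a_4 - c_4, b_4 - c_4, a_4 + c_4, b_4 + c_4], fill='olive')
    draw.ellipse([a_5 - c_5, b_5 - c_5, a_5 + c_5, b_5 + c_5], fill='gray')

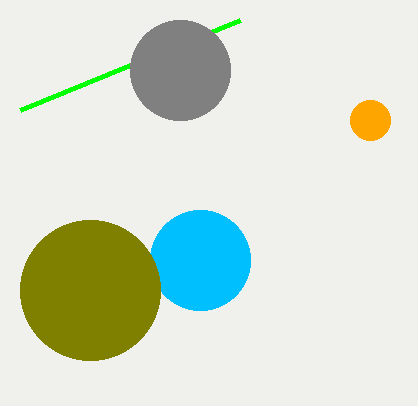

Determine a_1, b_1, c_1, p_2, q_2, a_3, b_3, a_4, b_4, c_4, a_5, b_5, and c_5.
a_1 = 370
b_1 = 120
c_1 = 20
p_2 = 20
q_2 = 110
a_3 = 200
b_3 = 260
a_4 = 90
b_4 = 290
c_4 = 70
a_5 = 180
b_5 = 70
c_5 = 50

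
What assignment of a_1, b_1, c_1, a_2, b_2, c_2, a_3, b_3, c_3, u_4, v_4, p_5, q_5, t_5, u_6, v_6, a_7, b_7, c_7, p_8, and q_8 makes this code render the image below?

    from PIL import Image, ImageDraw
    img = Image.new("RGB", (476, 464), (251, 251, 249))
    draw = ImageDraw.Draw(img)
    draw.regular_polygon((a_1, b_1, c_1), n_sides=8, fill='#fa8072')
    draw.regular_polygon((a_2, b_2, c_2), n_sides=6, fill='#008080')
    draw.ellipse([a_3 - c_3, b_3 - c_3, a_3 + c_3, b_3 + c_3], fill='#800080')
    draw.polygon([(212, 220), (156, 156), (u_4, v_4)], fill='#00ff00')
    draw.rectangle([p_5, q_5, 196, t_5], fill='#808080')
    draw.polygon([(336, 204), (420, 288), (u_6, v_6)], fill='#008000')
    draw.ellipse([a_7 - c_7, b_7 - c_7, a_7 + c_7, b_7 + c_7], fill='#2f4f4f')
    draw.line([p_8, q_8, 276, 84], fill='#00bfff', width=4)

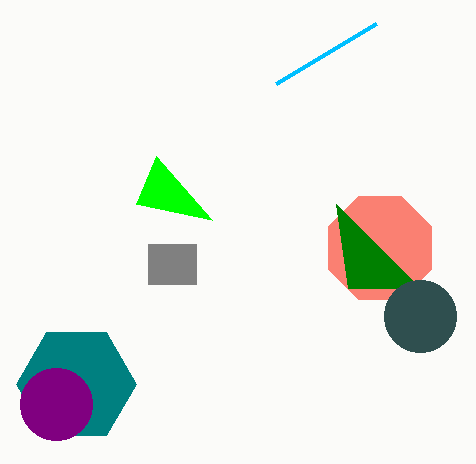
a_1 = 380; b_1 = 248; c_1 = 56; a_2 = 76; b_2 = 384; c_2 = 60; a_3 = 56; b_3 = 404; c_3 = 36; u_4 = 136; v_4 = 204; p_5 = 148; q_5 = 244; t_5 = 284; u_6 = 348; v_6 = 288; a_7 = 420; b_7 = 316; c_7 = 36; p_8 = 376; q_8 = 24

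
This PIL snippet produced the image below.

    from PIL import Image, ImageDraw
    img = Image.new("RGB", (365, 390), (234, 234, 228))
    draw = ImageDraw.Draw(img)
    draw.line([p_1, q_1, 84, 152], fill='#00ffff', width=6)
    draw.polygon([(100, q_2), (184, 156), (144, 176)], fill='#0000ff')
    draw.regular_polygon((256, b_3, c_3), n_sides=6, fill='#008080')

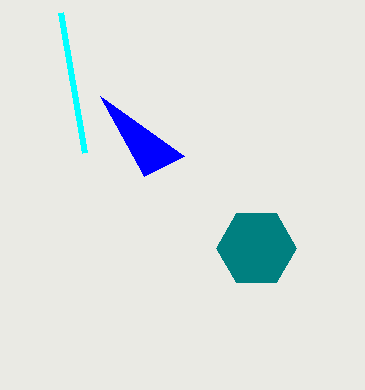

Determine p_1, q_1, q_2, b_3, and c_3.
p_1 = 60
q_1 = 12
q_2 = 96
b_3 = 248
c_3 = 40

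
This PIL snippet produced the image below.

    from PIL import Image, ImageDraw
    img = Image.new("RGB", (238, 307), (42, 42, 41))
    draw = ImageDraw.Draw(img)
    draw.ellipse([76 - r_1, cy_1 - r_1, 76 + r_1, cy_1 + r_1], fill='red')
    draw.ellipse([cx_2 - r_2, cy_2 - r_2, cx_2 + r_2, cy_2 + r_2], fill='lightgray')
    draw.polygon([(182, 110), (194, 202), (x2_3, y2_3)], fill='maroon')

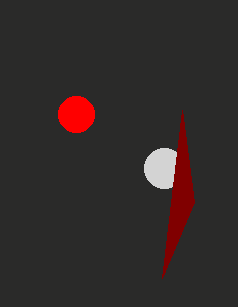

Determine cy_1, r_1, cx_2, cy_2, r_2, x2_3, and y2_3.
cy_1 = 114
r_1 = 18
cx_2 = 164
cy_2 = 168
r_2 = 20
x2_3 = 162
y2_3 = 278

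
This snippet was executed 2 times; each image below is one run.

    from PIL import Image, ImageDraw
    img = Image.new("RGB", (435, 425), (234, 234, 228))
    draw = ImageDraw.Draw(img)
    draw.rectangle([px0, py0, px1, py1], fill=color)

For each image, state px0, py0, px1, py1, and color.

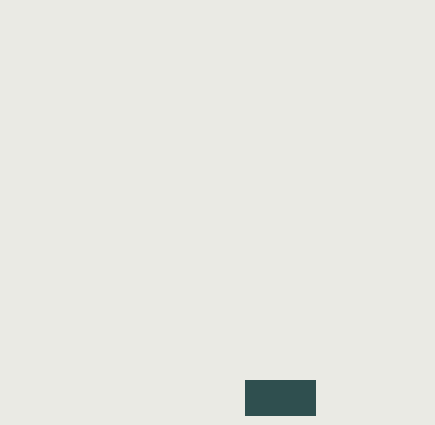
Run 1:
px0 = 245, py0 = 380, px1 = 315, py1 = 415, color = 'darkslategray'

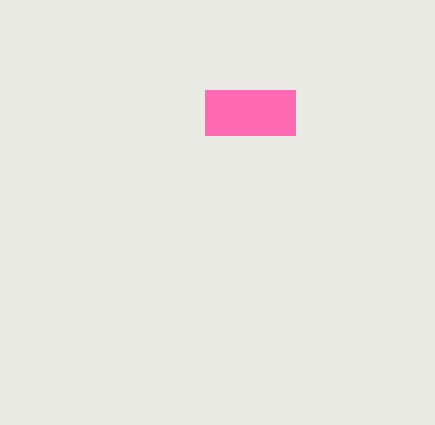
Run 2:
px0 = 205, py0 = 90, px1 = 295, py1 = 135, color = 'hotpink'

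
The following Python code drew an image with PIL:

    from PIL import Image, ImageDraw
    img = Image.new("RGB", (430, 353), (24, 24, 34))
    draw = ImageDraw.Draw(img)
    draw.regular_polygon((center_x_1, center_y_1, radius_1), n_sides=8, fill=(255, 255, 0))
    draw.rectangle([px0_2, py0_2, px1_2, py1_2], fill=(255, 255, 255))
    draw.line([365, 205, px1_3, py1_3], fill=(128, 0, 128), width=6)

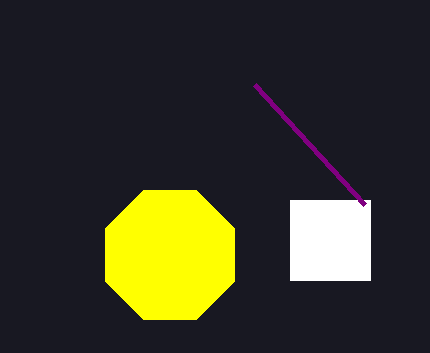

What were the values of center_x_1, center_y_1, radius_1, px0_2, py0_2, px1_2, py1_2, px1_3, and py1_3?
center_x_1 = 170; center_y_1 = 255; radius_1 = 70; px0_2 = 290; py0_2 = 200; px1_2 = 370; py1_2 = 280; px1_3 = 255; py1_3 = 85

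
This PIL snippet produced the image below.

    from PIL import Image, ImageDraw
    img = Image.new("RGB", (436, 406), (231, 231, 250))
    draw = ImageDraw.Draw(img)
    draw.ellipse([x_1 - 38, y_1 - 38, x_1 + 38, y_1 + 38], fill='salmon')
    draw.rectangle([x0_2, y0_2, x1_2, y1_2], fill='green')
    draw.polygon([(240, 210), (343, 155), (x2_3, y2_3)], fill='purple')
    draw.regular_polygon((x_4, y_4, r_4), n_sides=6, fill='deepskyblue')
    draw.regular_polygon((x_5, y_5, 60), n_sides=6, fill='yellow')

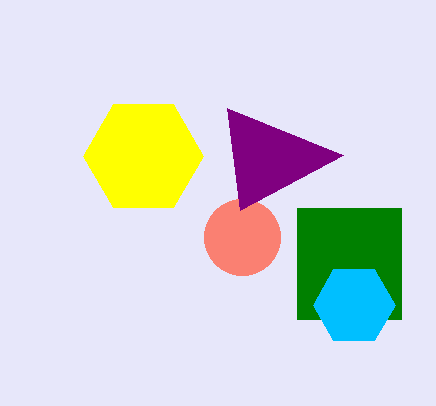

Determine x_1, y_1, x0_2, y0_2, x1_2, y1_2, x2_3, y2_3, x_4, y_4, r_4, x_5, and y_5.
x_1 = 242
y_1 = 237
x0_2 = 297
y0_2 = 208
x1_2 = 401
y1_2 = 319
x2_3 = 227
y2_3 = 108
x_4 = 354
y_4 = 305
r_4 = 41
x_5 = 143
y_5 = 156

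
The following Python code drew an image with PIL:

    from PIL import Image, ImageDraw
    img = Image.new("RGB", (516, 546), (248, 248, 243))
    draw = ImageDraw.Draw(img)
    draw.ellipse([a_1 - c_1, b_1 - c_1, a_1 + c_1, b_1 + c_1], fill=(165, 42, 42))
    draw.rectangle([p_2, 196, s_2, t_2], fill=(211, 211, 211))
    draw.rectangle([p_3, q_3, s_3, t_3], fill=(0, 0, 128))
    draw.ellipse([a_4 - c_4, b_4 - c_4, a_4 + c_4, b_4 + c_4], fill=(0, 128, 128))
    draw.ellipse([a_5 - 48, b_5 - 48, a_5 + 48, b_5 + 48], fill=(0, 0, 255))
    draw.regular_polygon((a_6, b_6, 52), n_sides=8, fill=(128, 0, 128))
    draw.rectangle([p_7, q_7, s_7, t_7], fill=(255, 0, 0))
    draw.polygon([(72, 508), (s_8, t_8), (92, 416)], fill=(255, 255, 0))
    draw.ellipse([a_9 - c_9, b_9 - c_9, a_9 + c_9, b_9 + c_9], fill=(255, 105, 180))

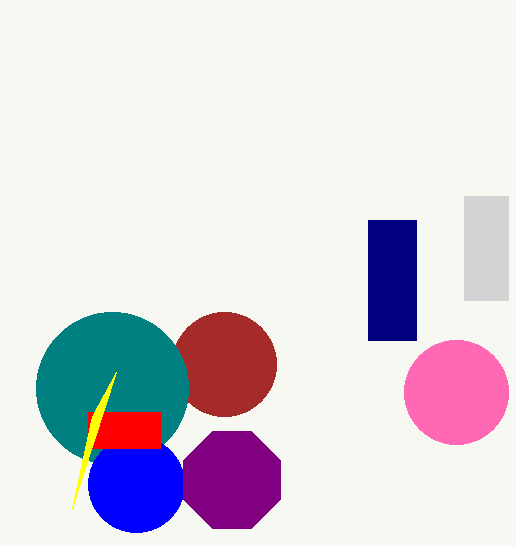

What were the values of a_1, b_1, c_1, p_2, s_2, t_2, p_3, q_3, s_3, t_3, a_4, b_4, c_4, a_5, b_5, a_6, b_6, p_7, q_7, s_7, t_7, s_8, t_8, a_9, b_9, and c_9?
a_1 = 224
b_1 = 364
c_1 = 52
p_2 = 464
s_2 = 508
t_2 = 300
p_3 = 368
q_3 = 220
s_3 = 416
t_3 = 340
a_4 = 112
b_4 = 388
c_4 = 76
a_5 = 136
b_5 = 484
a_6 = 232
b_6 = 480
p_7 = 88
q_7 = 412
s_7 = 160
t_7 = 448
s_8 = 116
t_8 = 372
a_9 = 456
b_9 = 392
c_9 = 52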